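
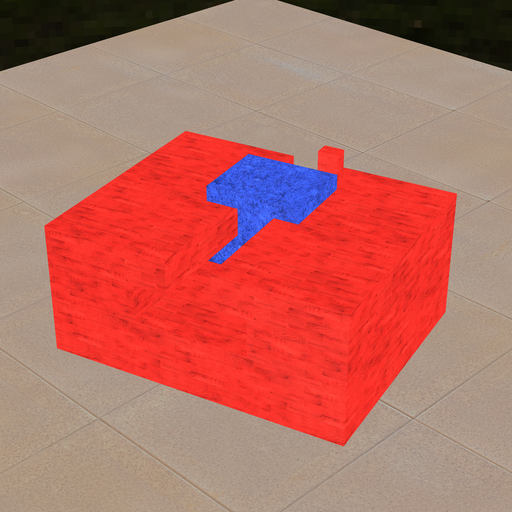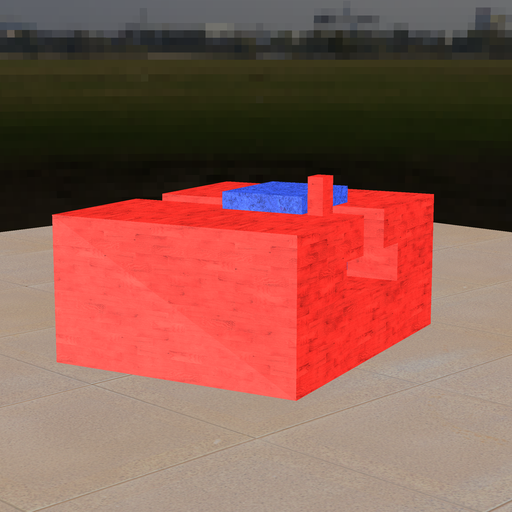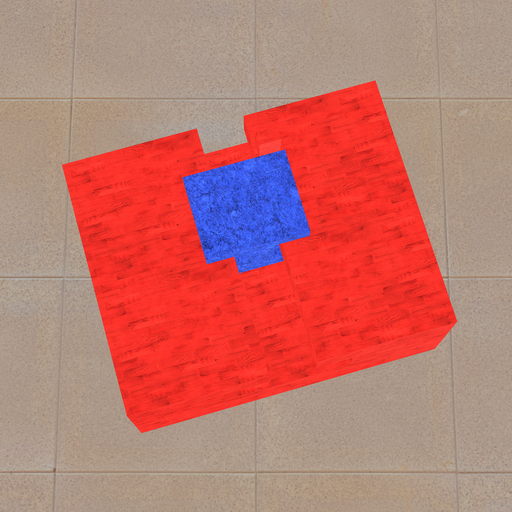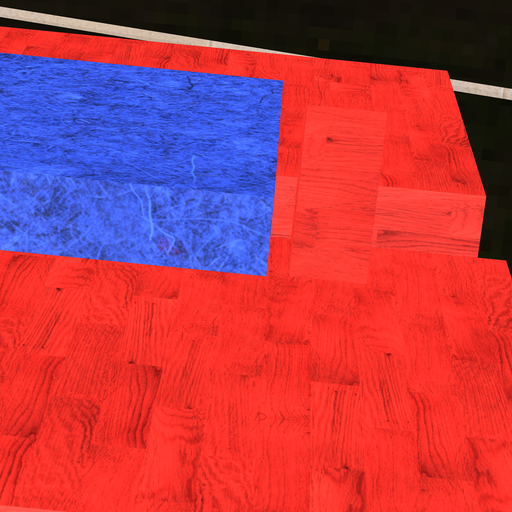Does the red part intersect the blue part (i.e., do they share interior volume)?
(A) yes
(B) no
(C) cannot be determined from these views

(B) no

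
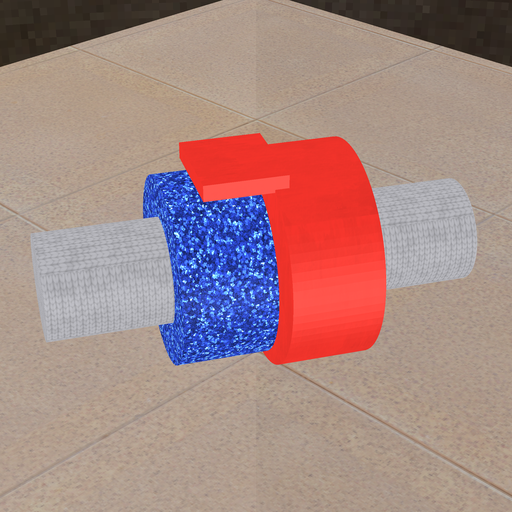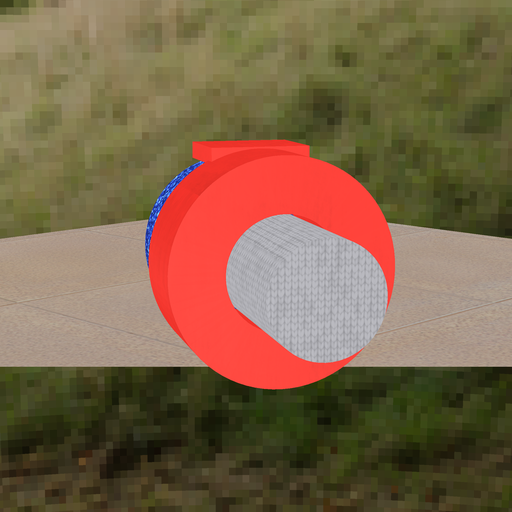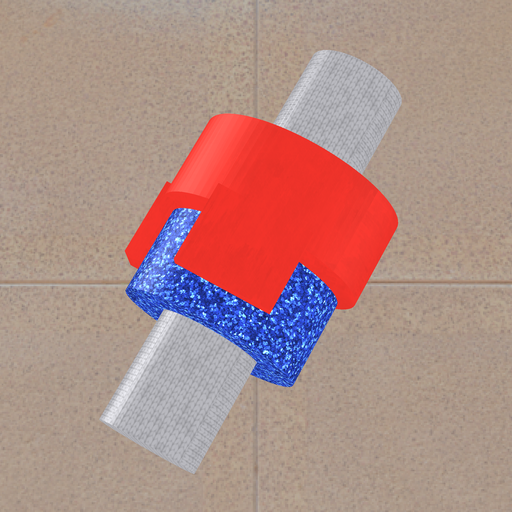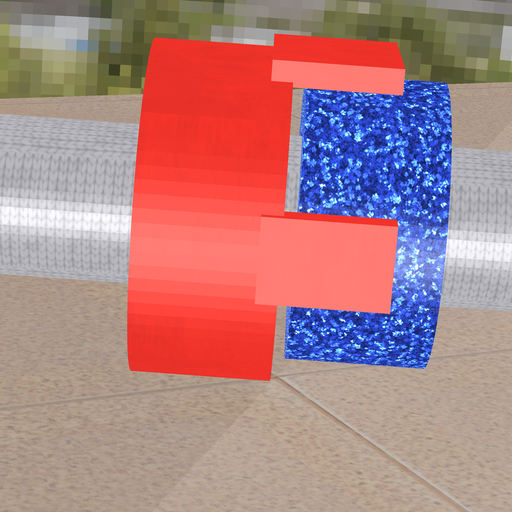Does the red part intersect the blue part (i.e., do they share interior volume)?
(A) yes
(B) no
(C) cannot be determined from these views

(B) no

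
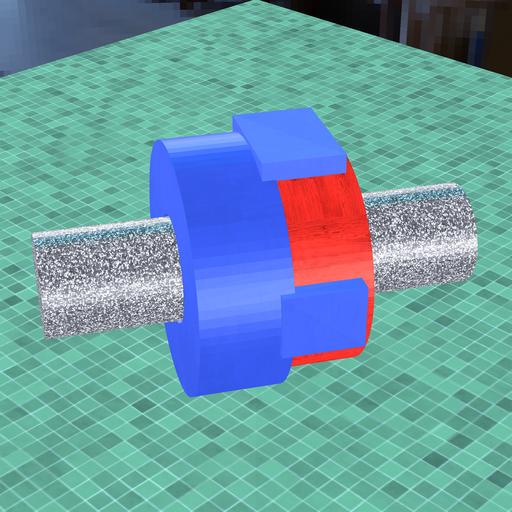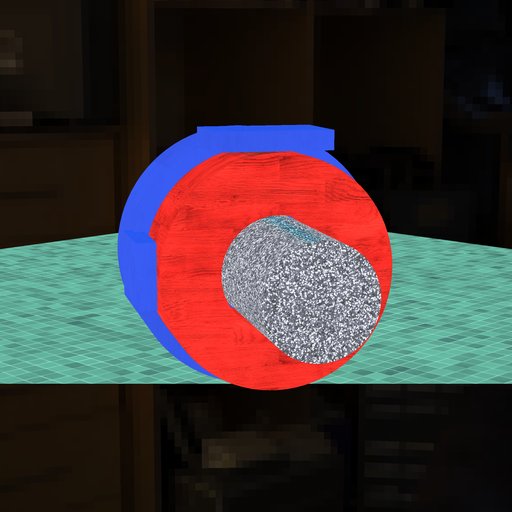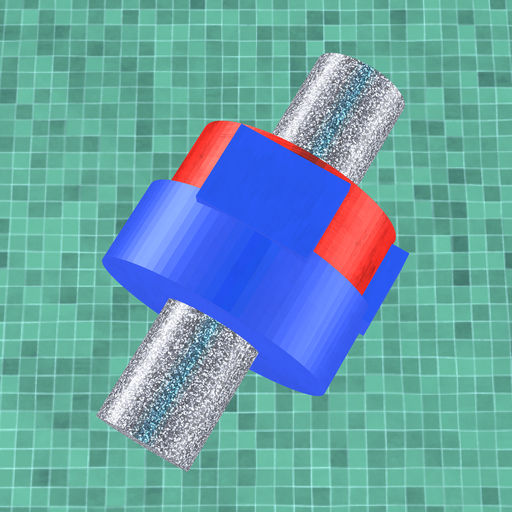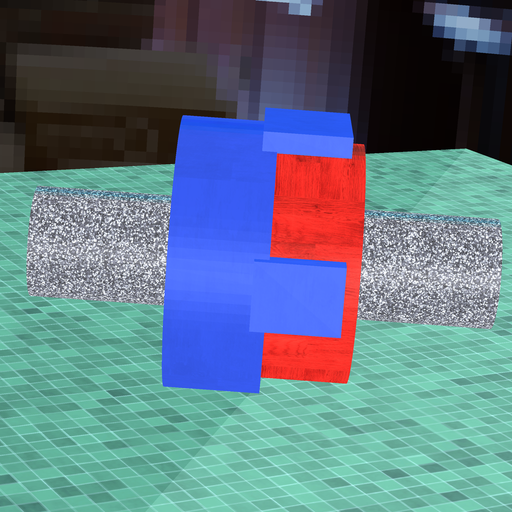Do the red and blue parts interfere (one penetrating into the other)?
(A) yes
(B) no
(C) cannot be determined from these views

(A) yes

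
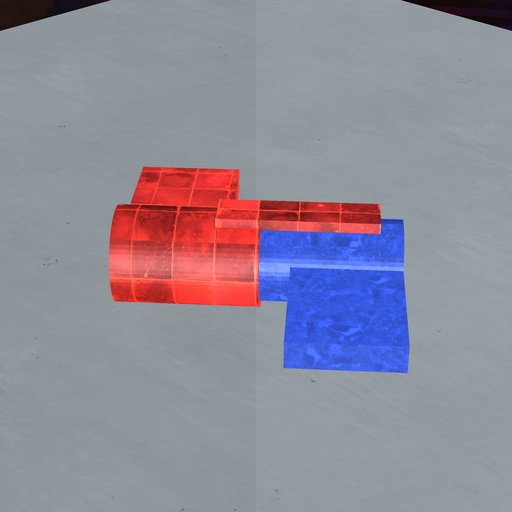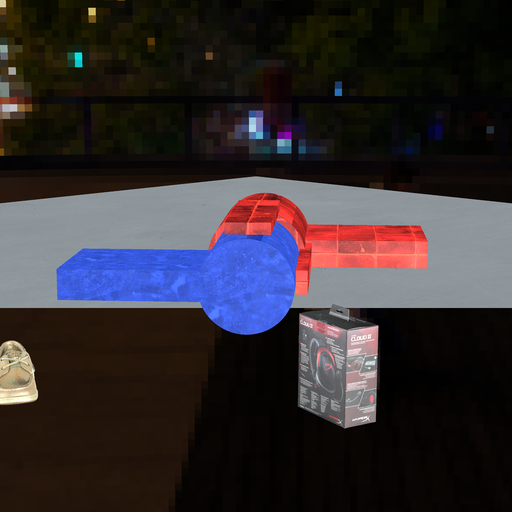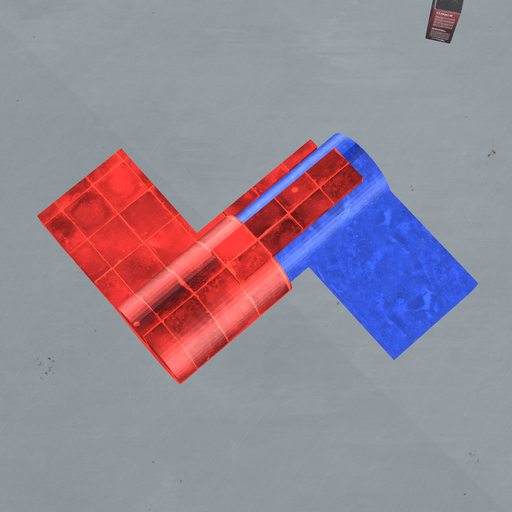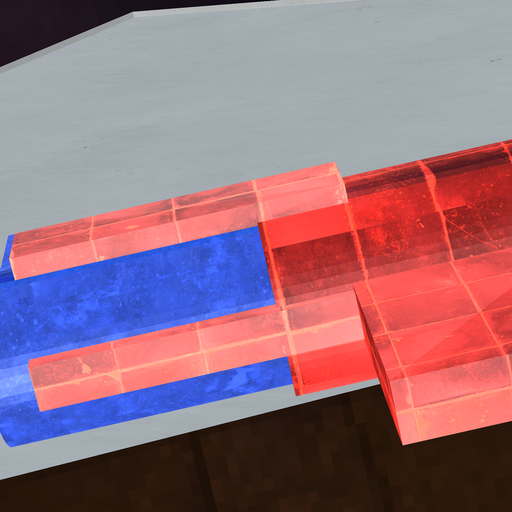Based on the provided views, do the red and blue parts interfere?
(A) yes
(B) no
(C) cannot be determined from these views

(A) yes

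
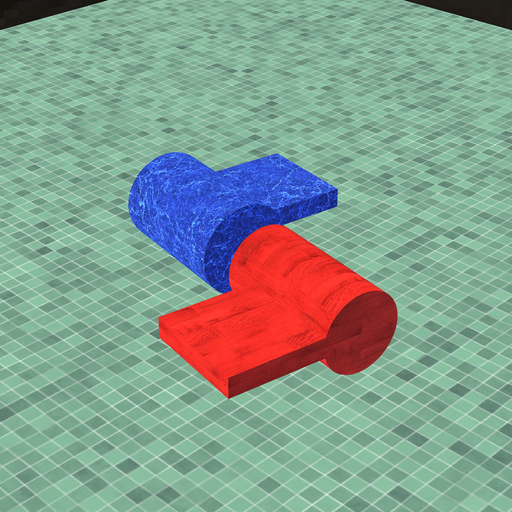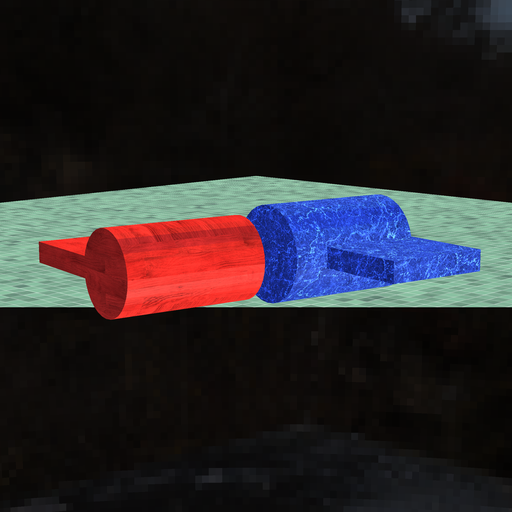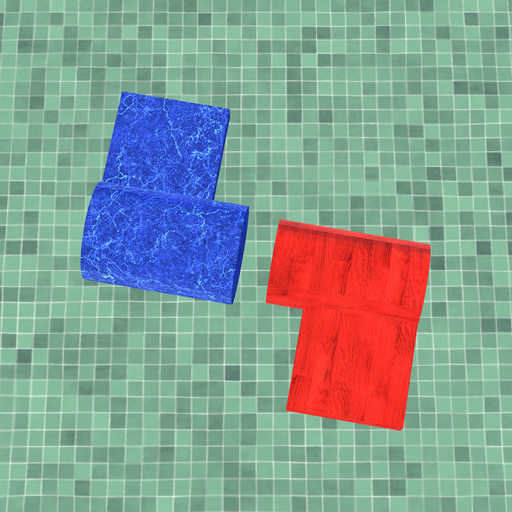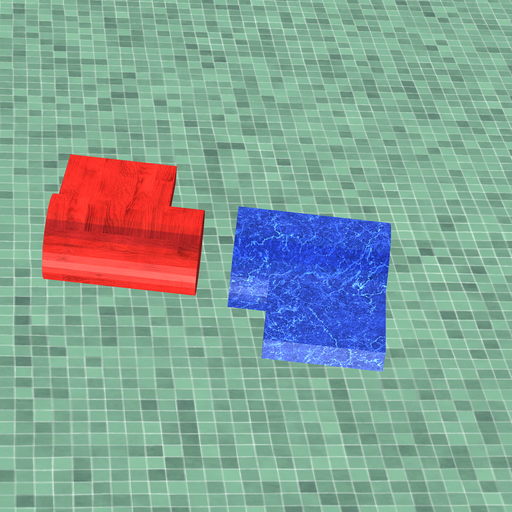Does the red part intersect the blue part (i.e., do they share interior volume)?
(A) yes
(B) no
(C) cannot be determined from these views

(B) no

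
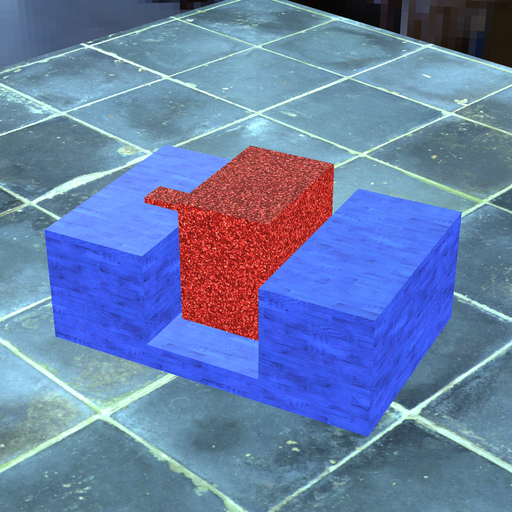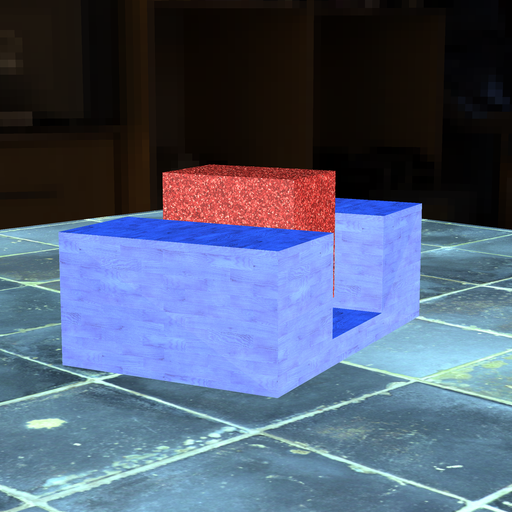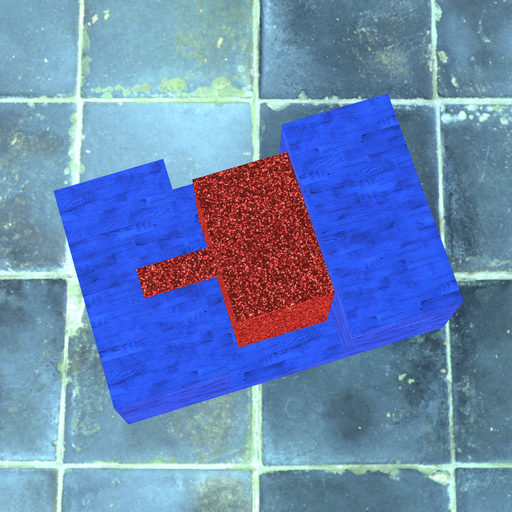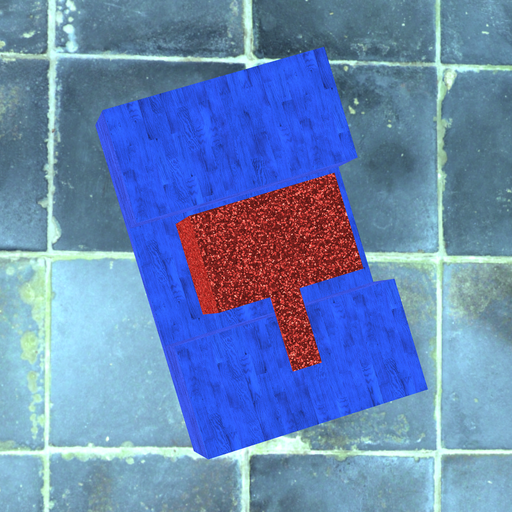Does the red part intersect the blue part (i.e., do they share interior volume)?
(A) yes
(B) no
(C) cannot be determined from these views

(B) no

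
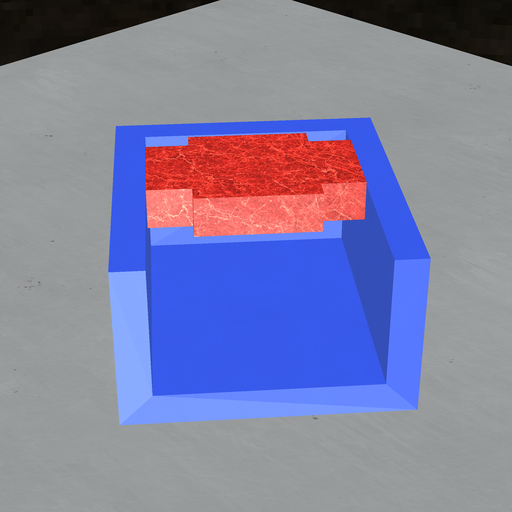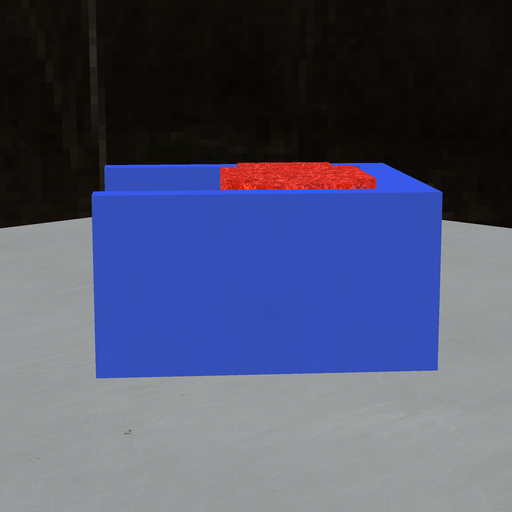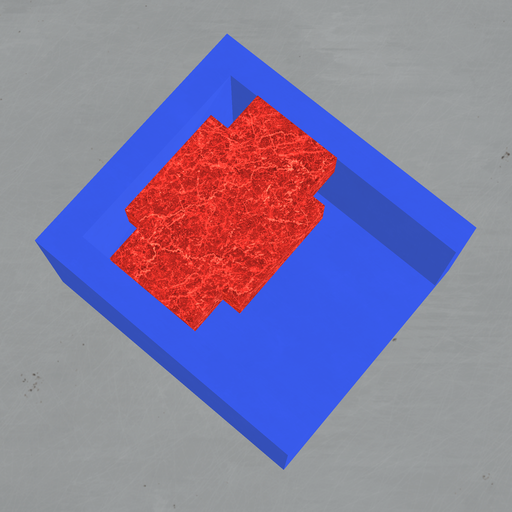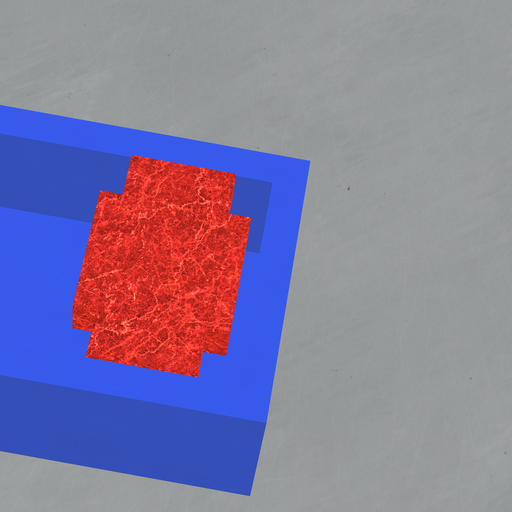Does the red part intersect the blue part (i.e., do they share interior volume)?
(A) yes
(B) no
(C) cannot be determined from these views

(B) no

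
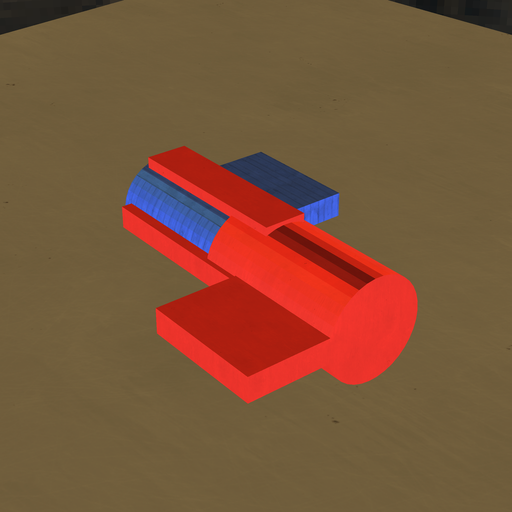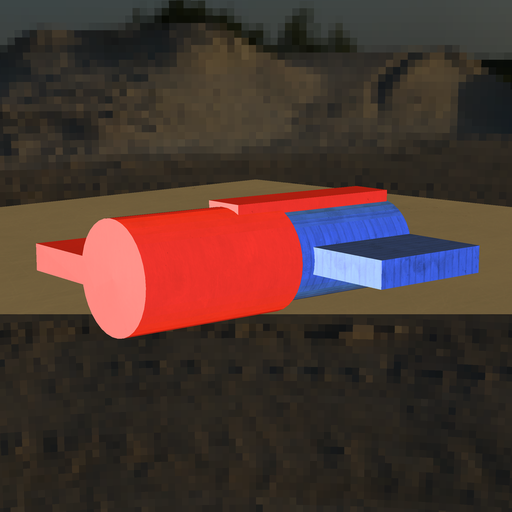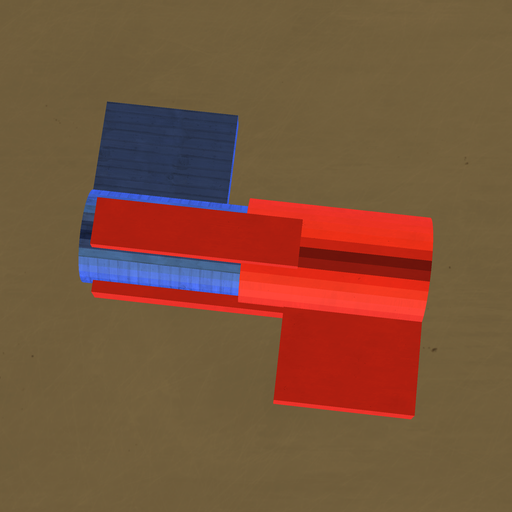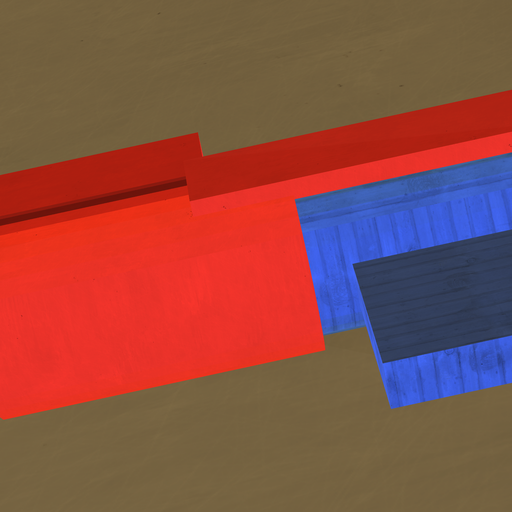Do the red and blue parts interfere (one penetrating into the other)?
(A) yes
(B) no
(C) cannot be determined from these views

(A) yes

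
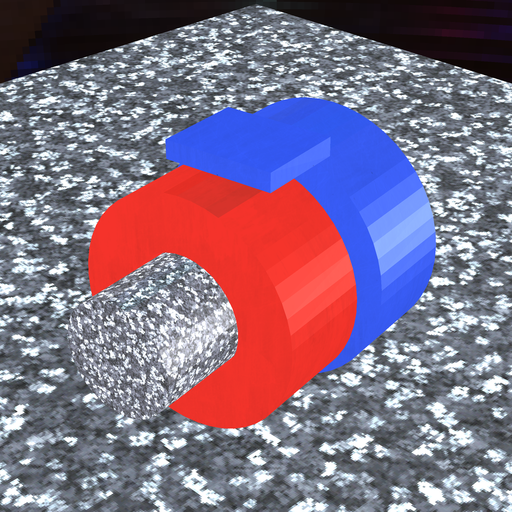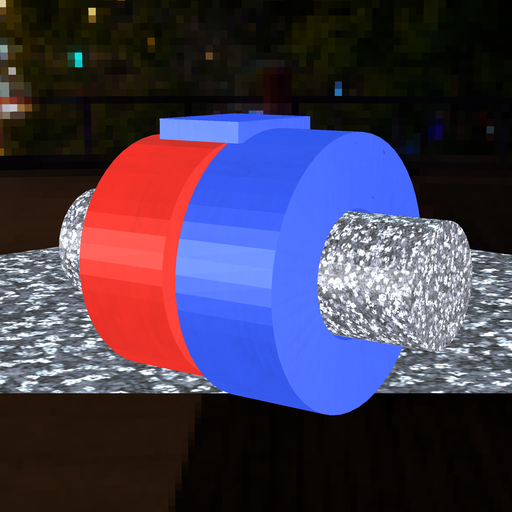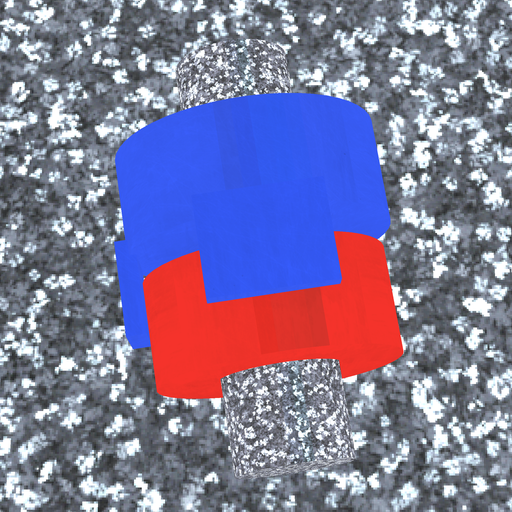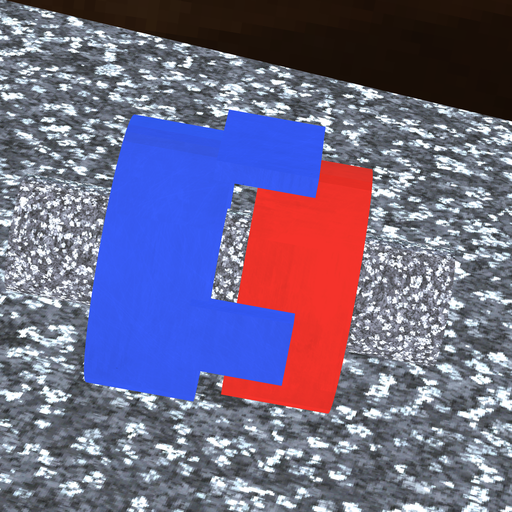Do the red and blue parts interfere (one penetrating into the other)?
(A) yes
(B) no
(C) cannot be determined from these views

(B) no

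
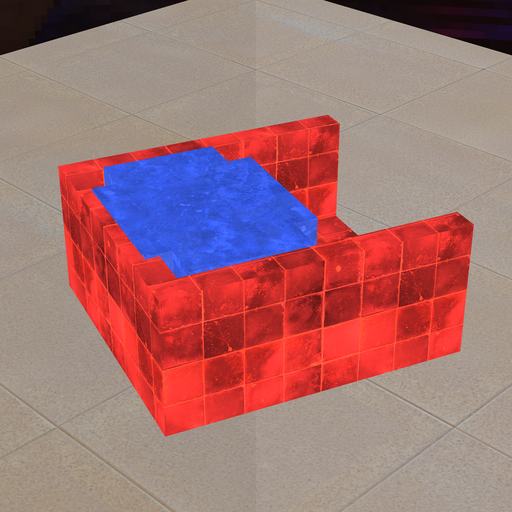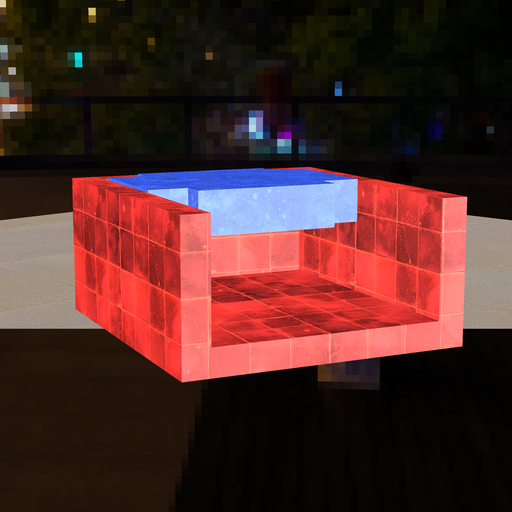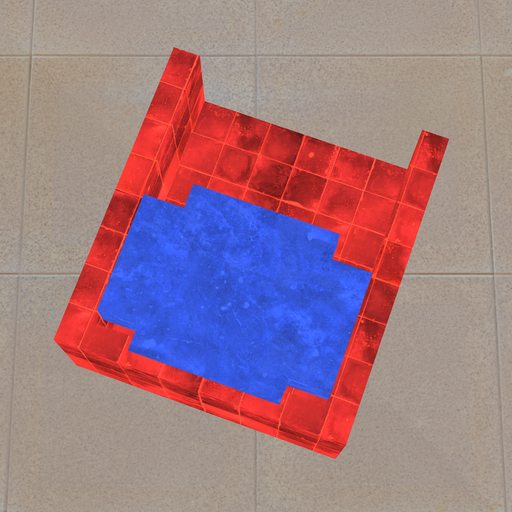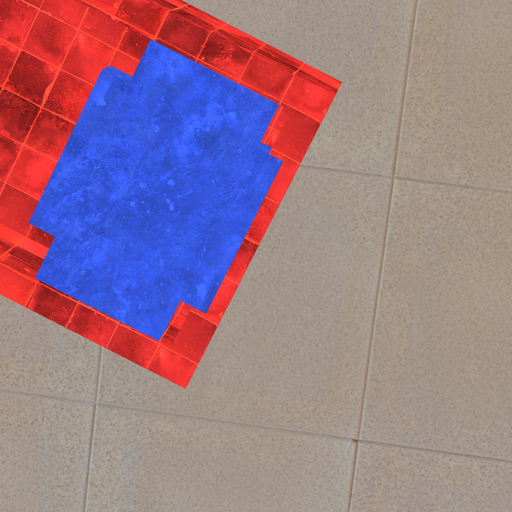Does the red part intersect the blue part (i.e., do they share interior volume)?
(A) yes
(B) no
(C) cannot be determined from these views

(A) yes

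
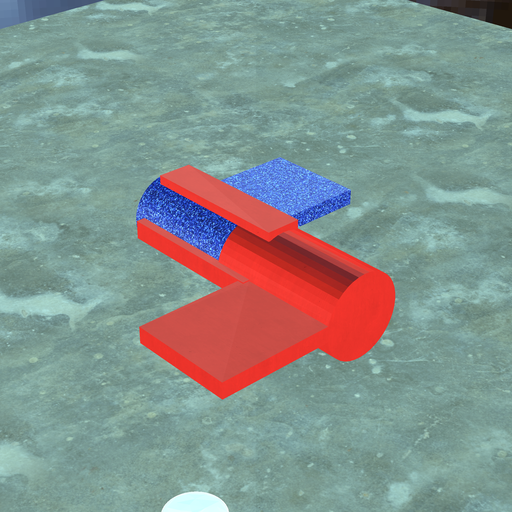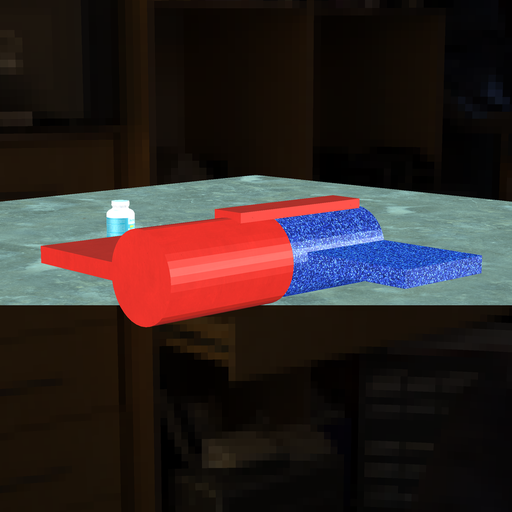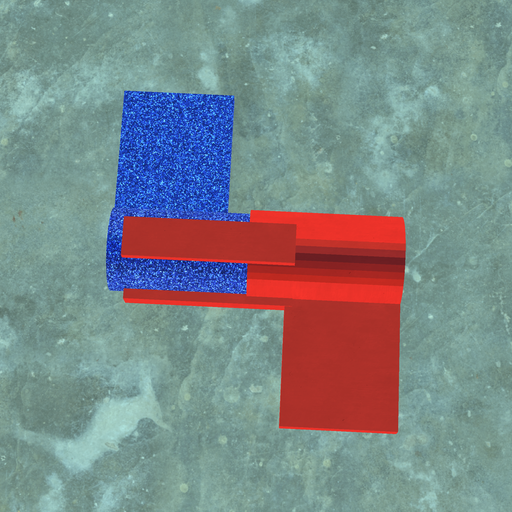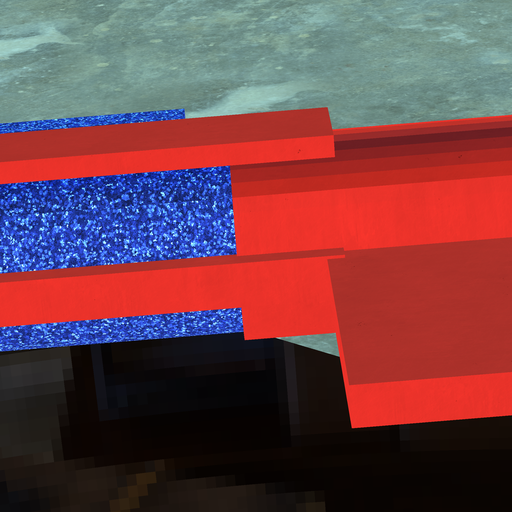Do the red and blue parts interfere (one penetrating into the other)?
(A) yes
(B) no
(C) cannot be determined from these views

(A) yes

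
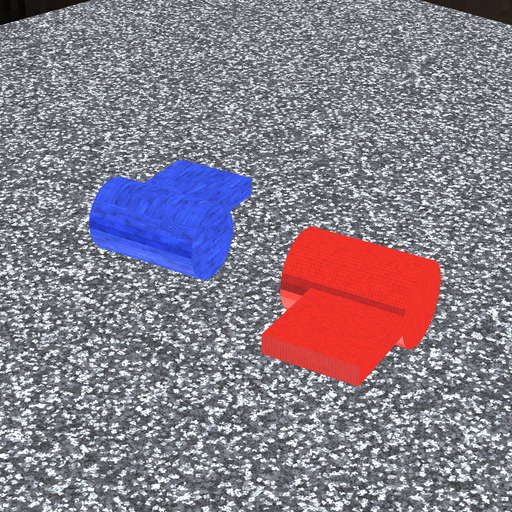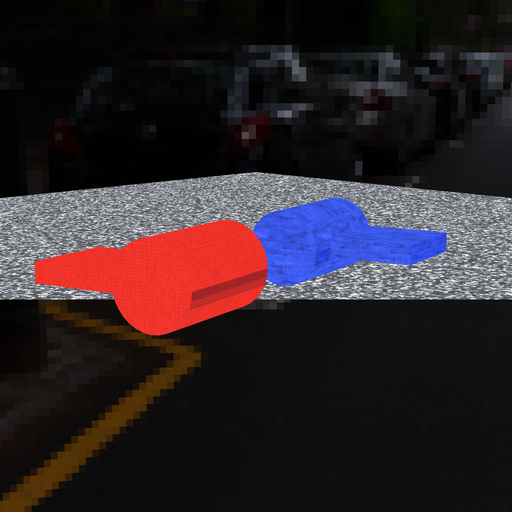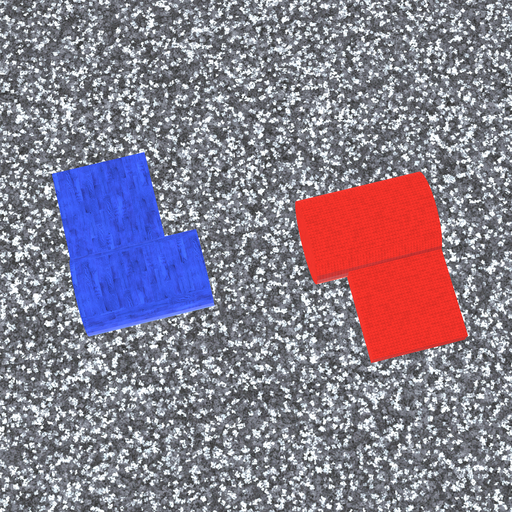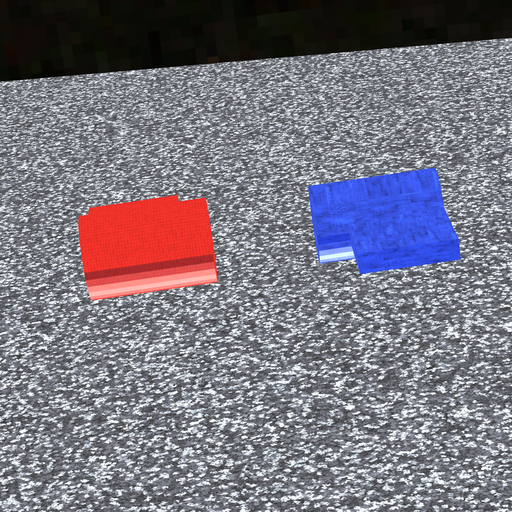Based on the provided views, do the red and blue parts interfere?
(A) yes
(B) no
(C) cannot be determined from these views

(B) no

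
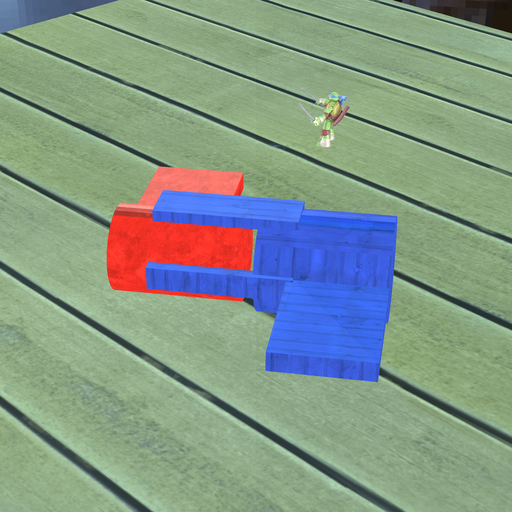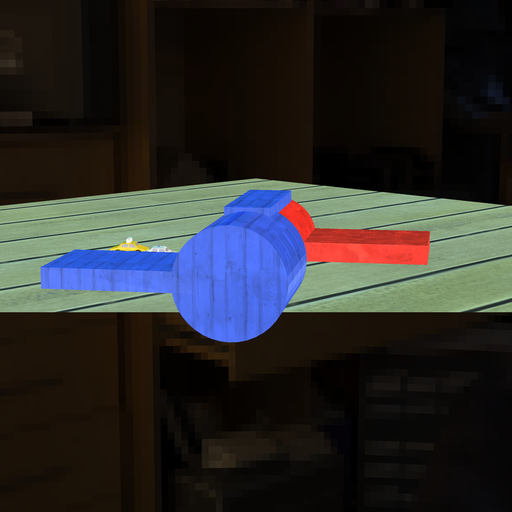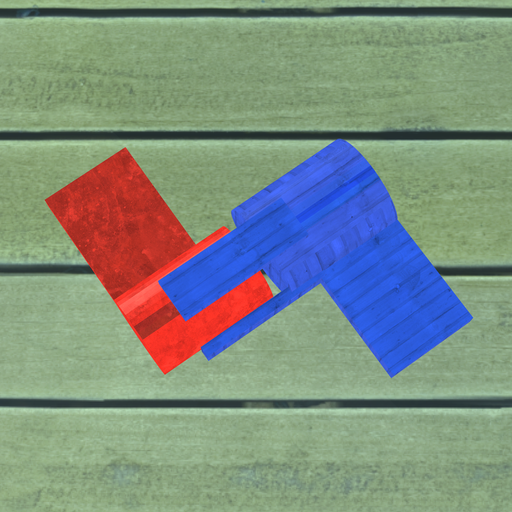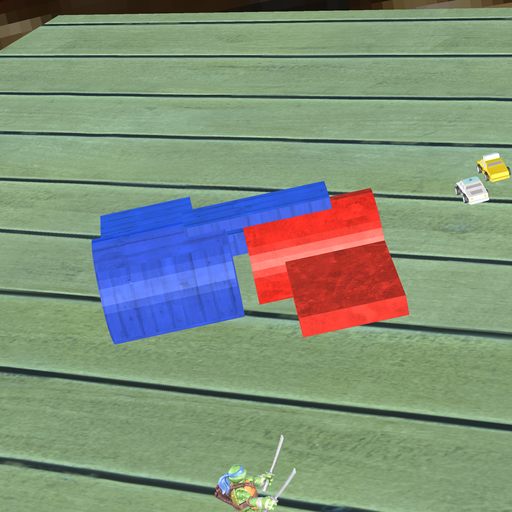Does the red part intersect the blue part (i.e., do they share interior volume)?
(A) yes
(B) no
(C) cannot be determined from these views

(B) no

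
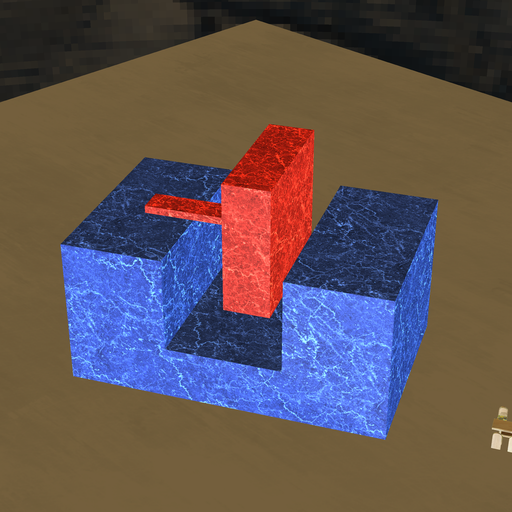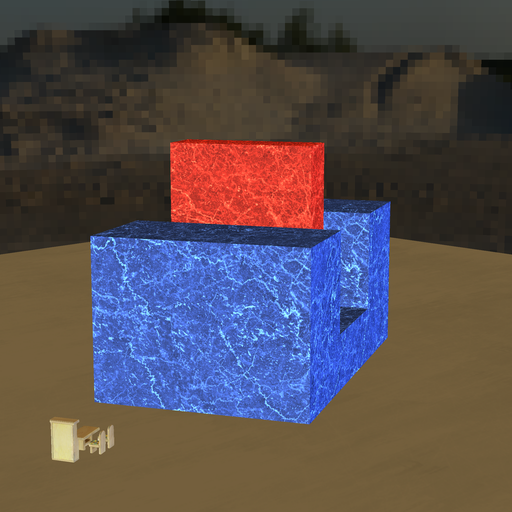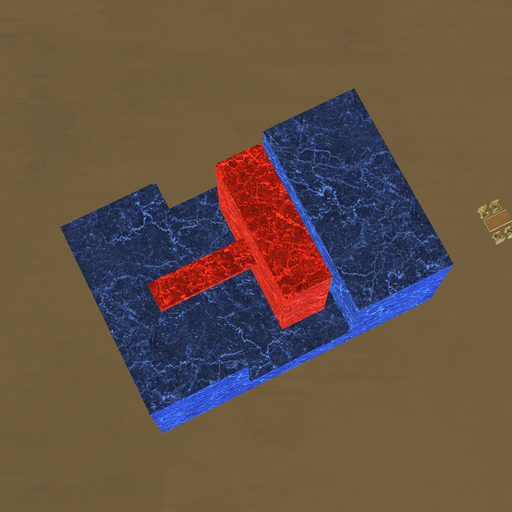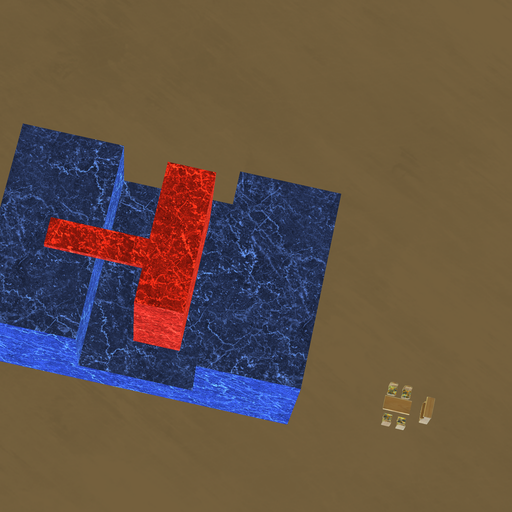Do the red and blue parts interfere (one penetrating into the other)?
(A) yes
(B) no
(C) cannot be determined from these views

(B) no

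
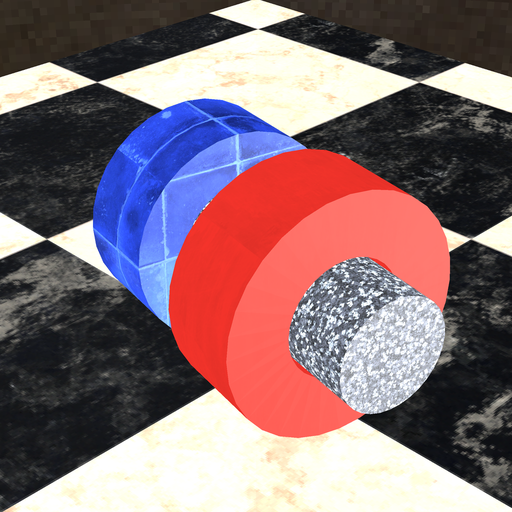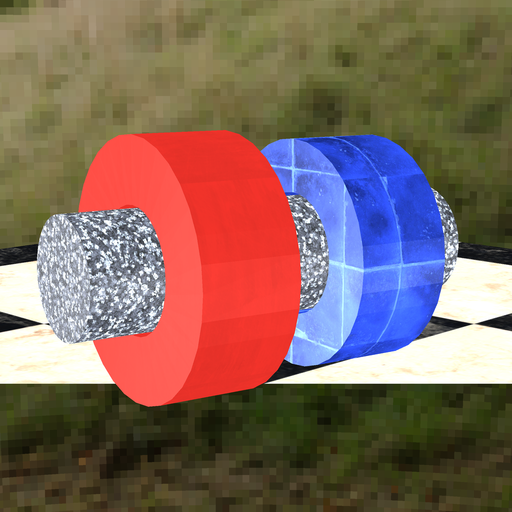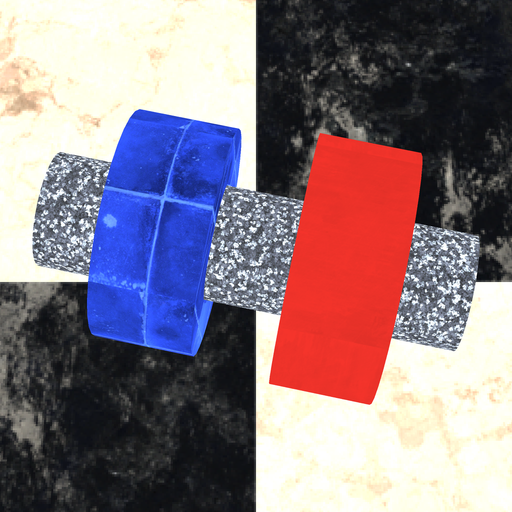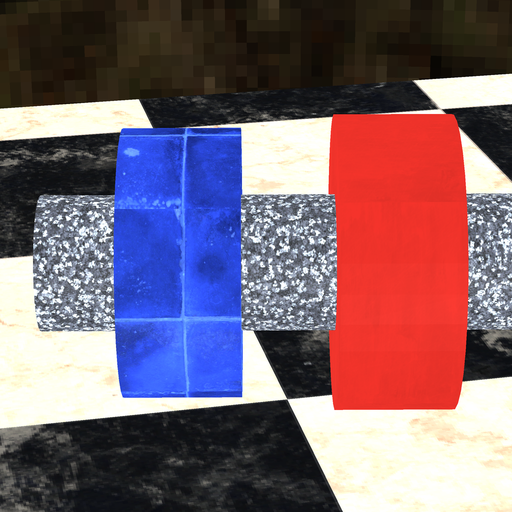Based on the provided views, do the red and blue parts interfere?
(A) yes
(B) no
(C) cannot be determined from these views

(B) no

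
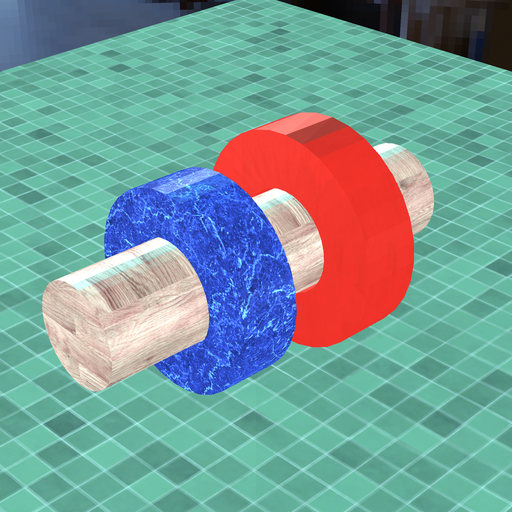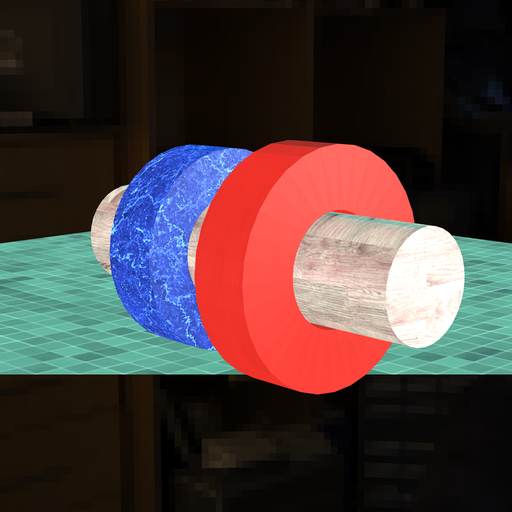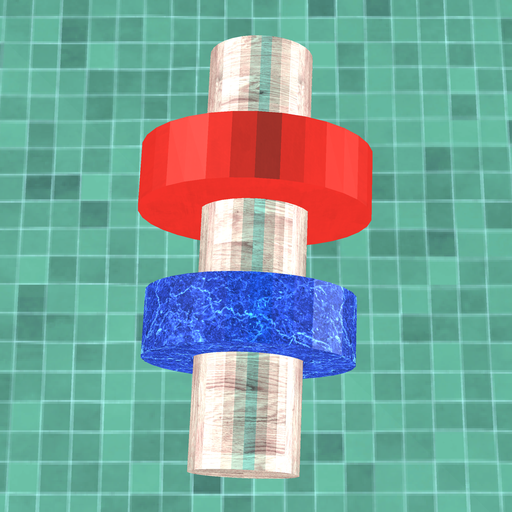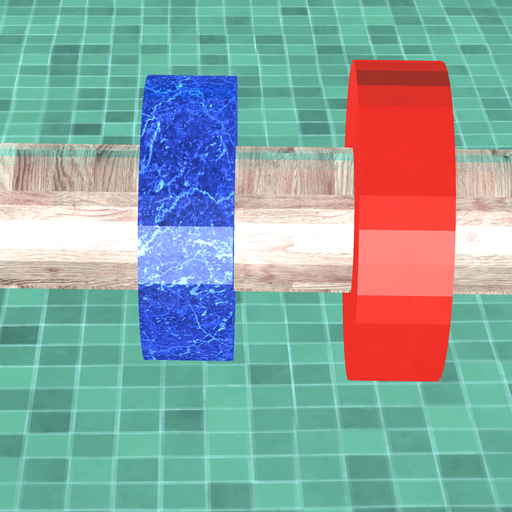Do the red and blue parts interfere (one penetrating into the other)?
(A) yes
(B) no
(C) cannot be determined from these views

(B) no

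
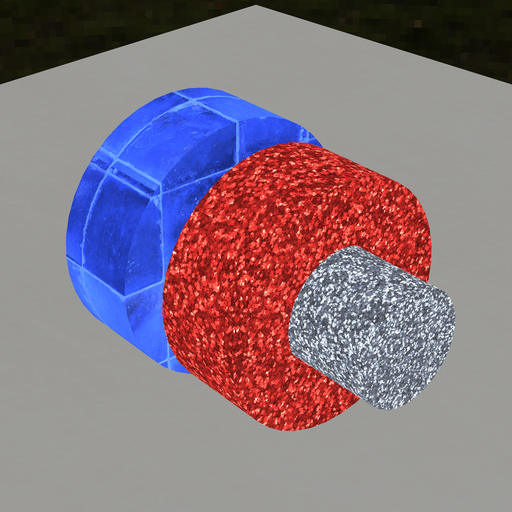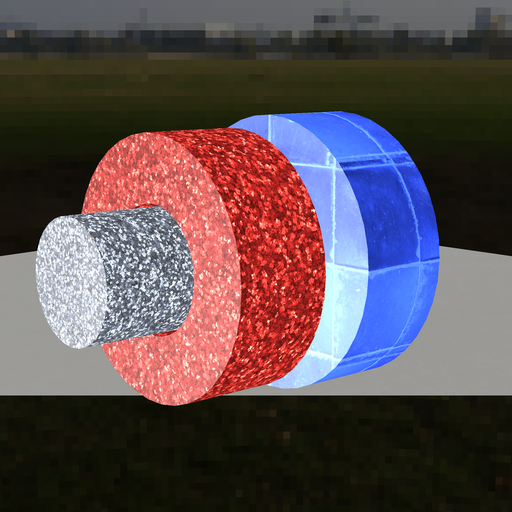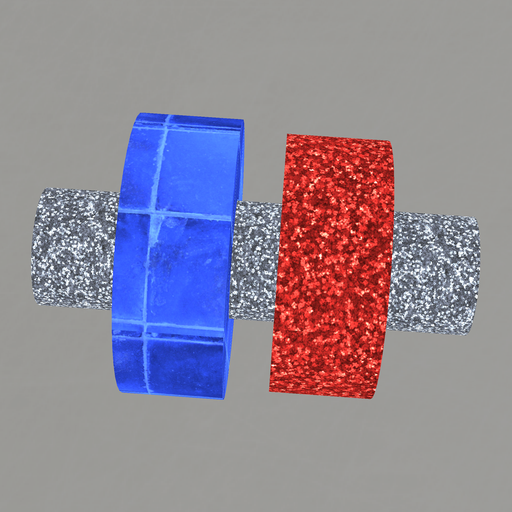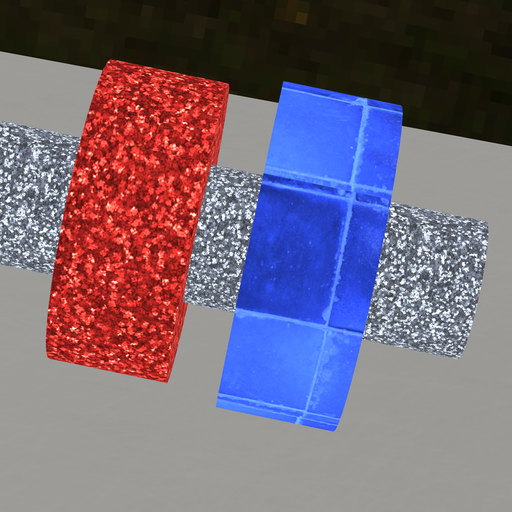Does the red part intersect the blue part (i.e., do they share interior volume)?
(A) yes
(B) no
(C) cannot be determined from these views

(B) no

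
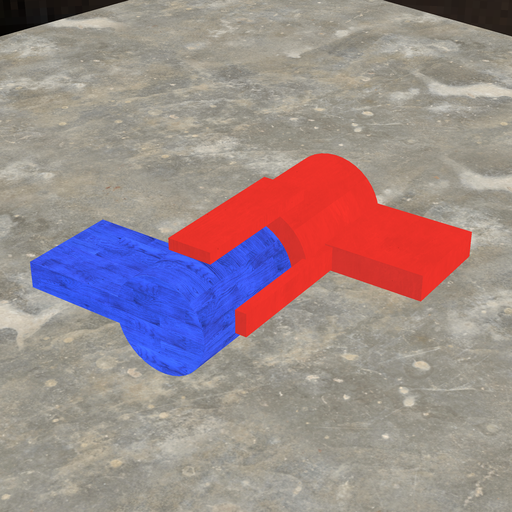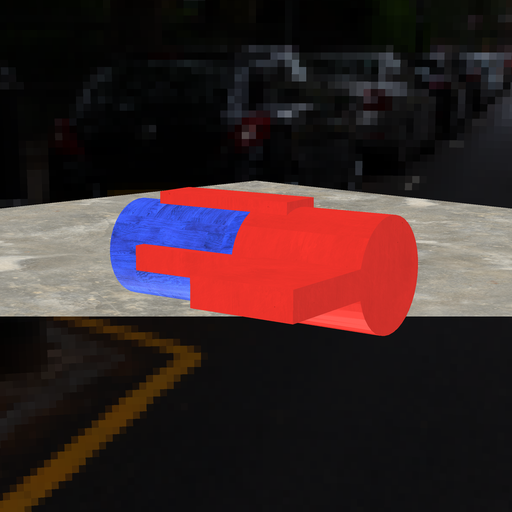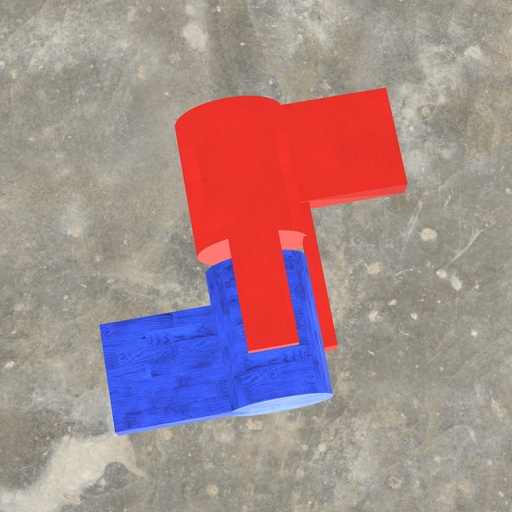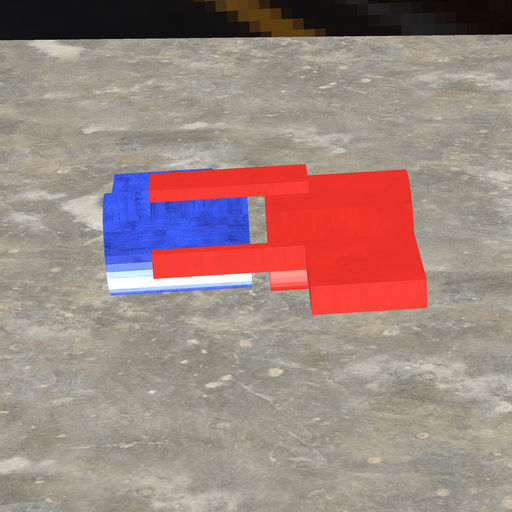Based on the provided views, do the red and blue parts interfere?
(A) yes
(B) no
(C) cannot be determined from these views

(B) no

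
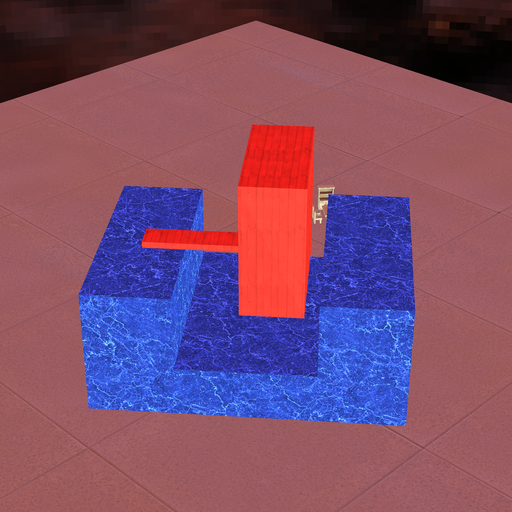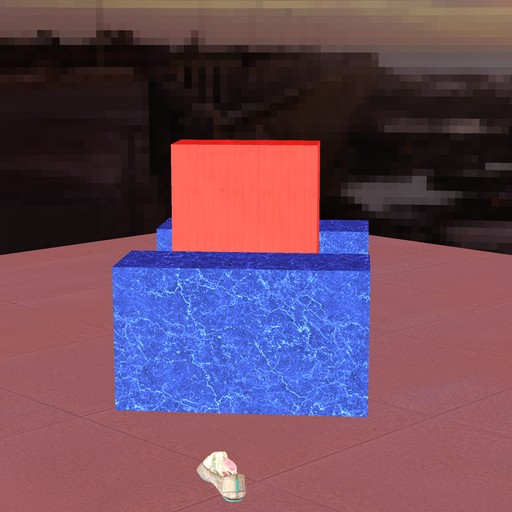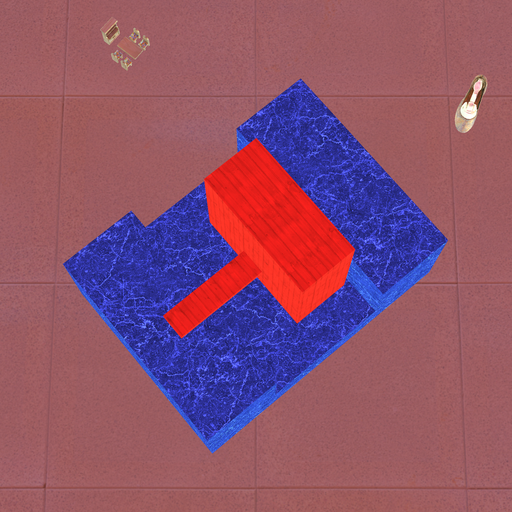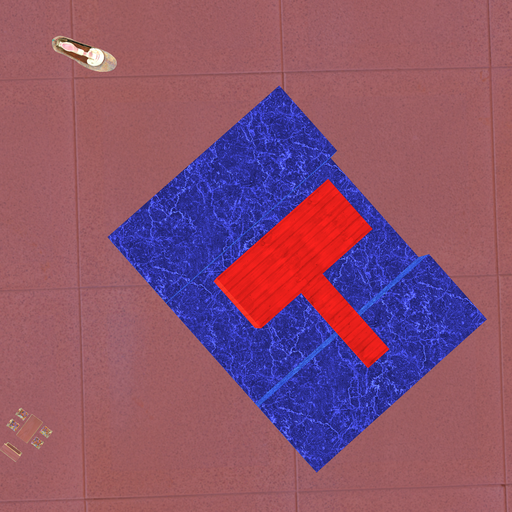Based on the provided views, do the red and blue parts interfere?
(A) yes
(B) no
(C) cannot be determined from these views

(B) no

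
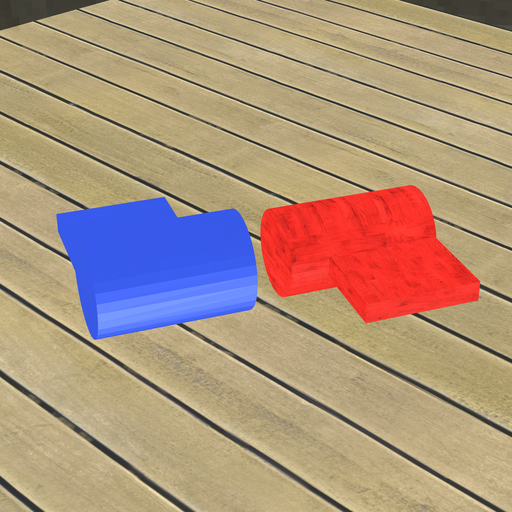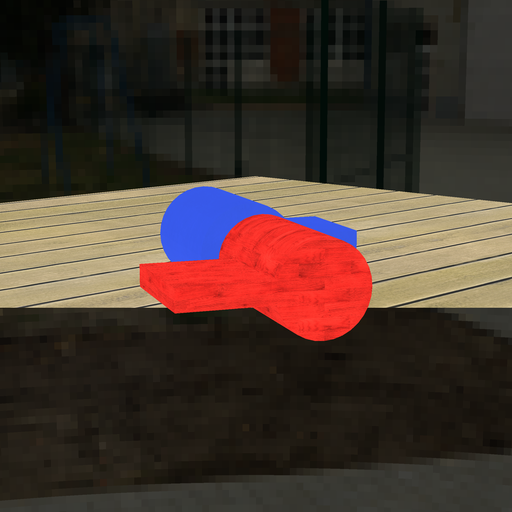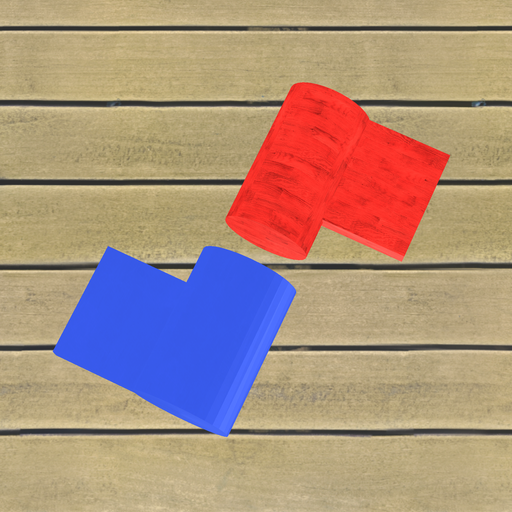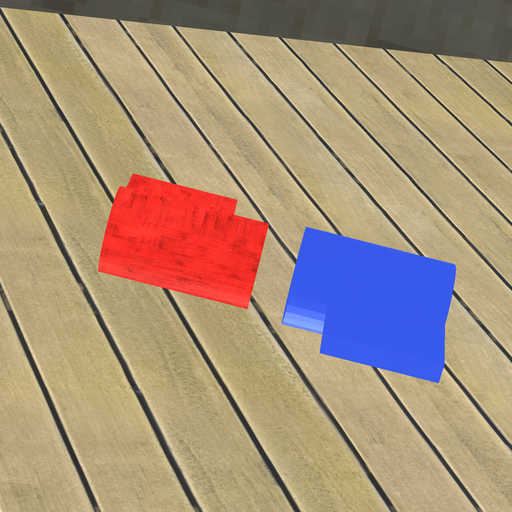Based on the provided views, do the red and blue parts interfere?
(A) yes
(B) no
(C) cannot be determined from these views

(B) no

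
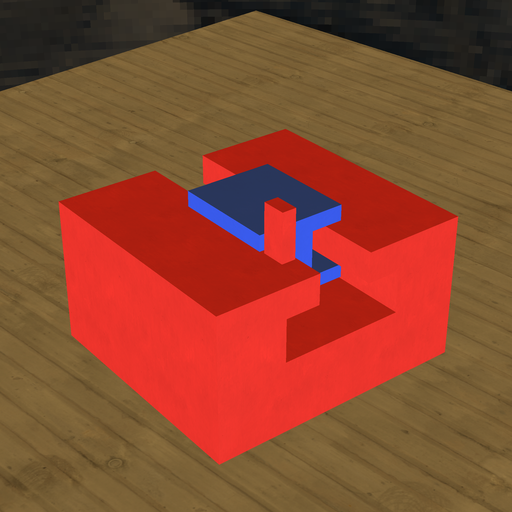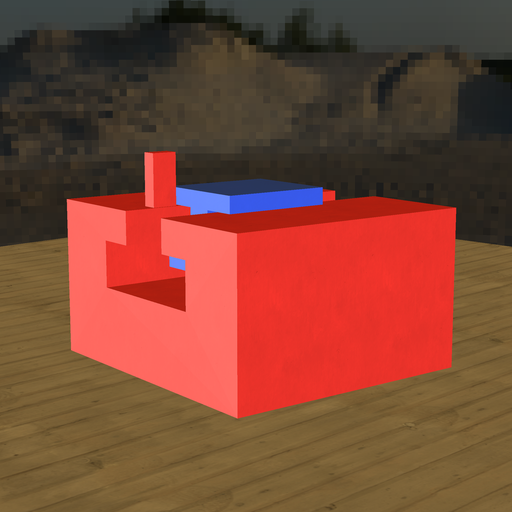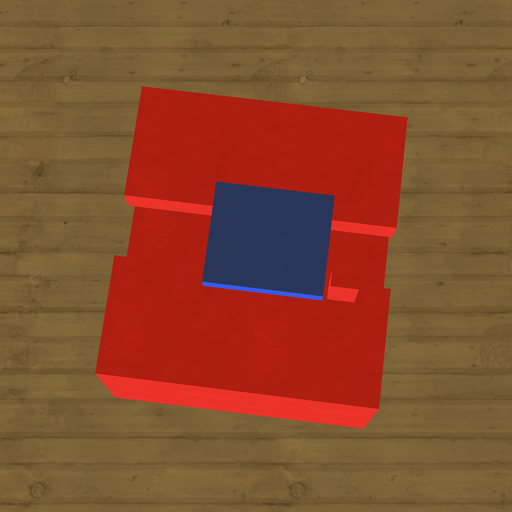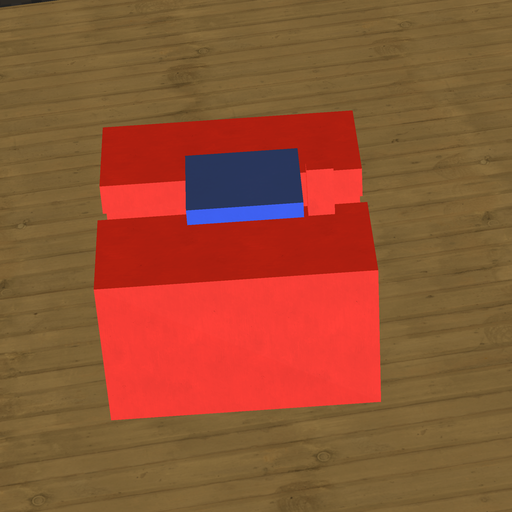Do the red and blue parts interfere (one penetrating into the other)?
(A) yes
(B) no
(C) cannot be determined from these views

(B) no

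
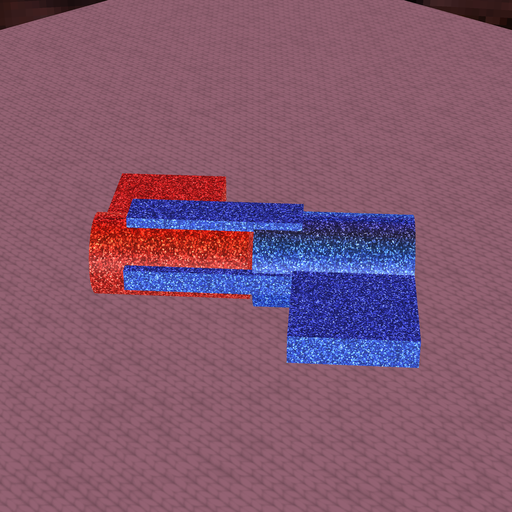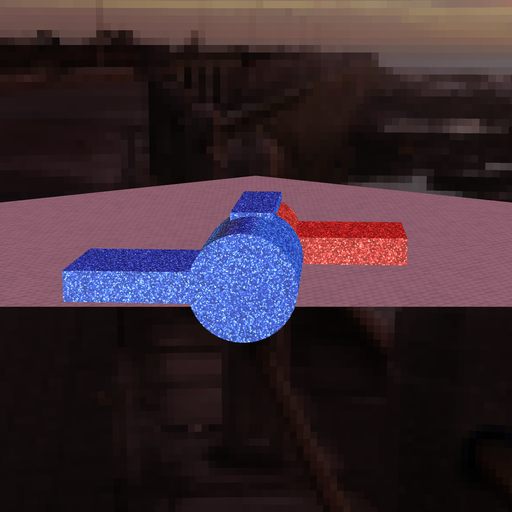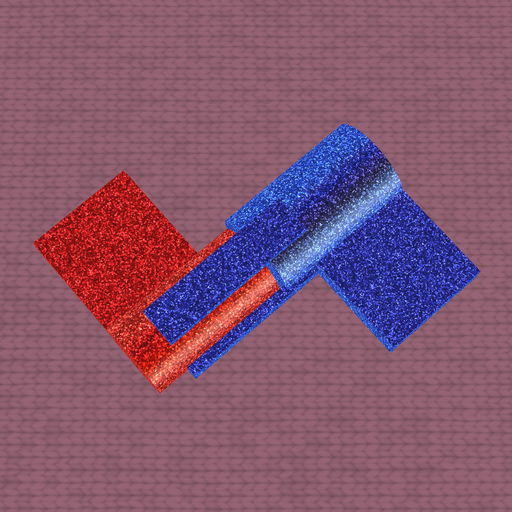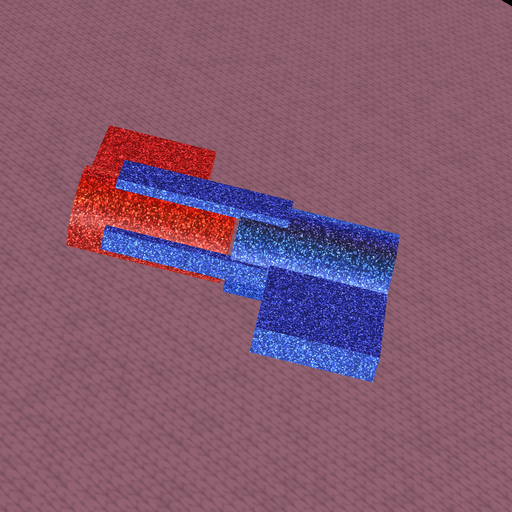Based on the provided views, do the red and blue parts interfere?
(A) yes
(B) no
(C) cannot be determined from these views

(B) no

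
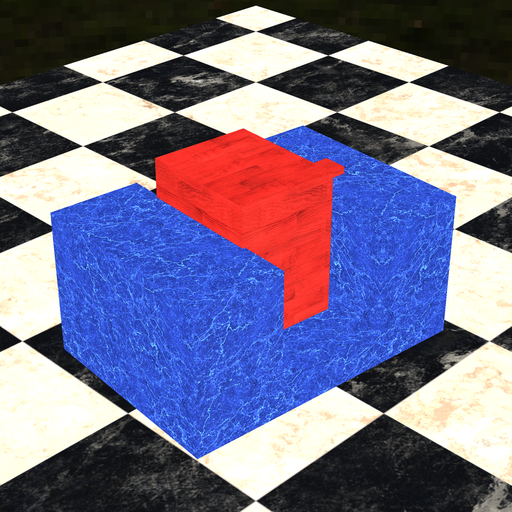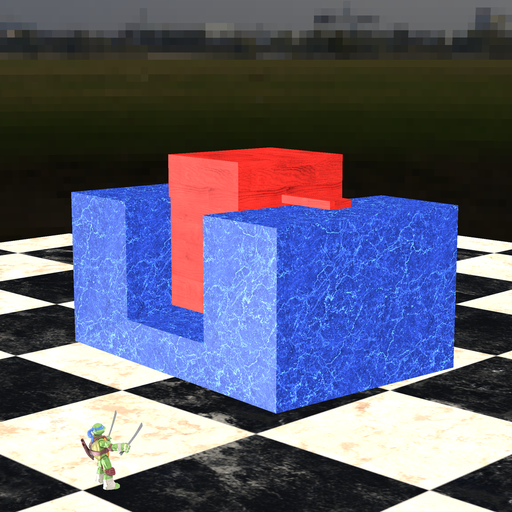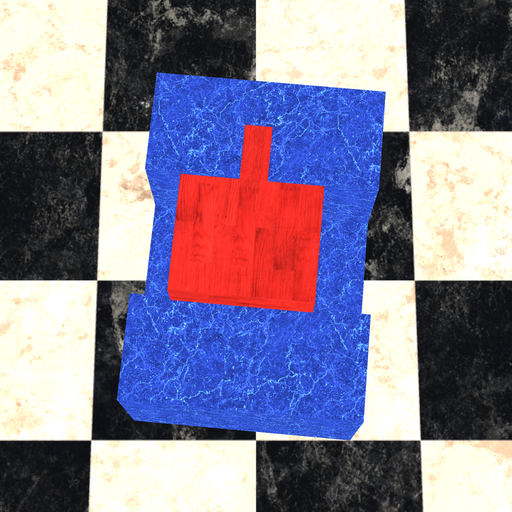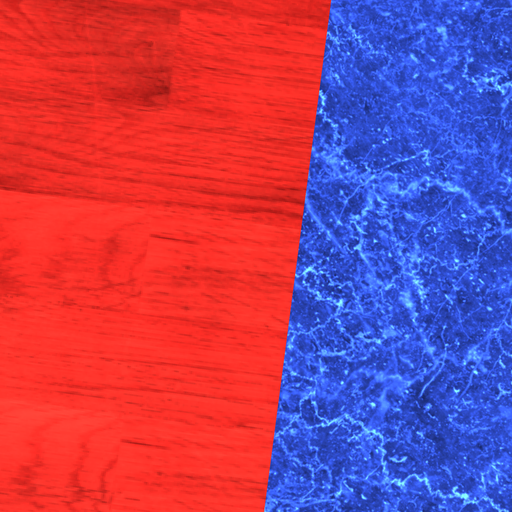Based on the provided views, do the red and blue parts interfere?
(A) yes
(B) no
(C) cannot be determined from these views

(A) yes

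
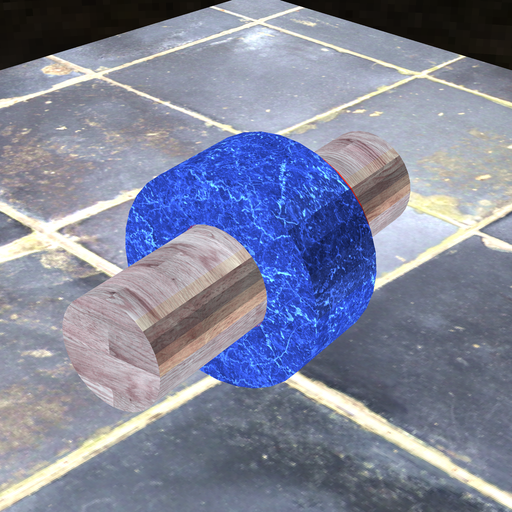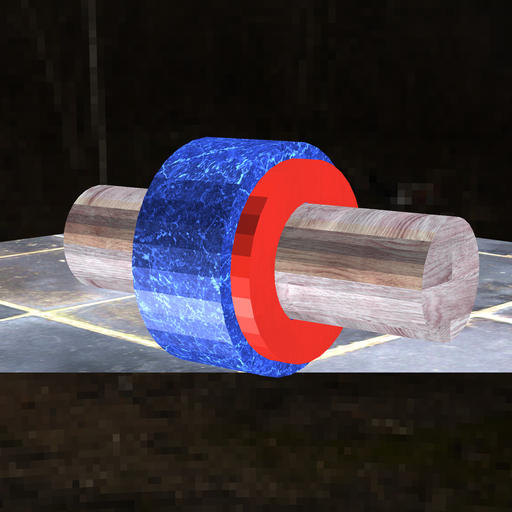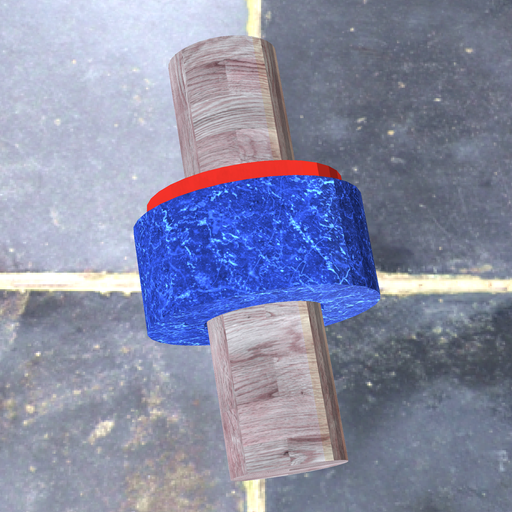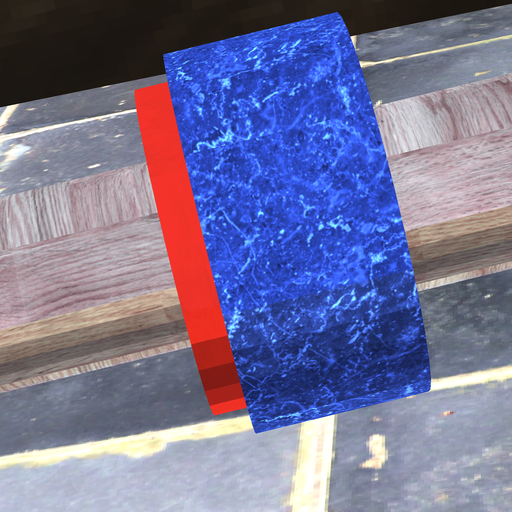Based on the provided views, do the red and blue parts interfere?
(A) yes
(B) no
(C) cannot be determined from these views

(A) yes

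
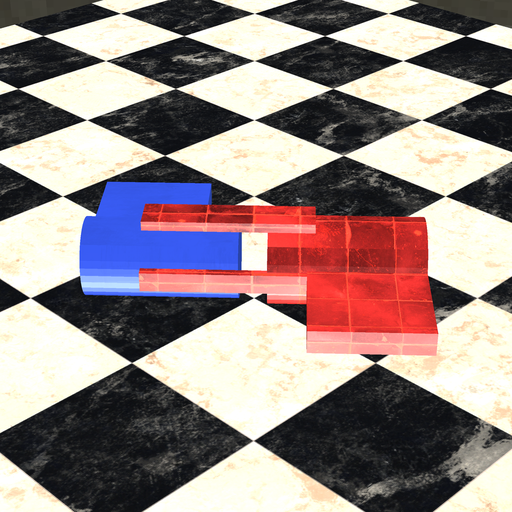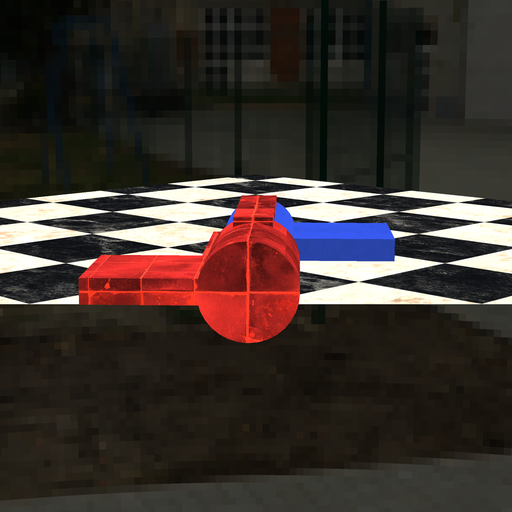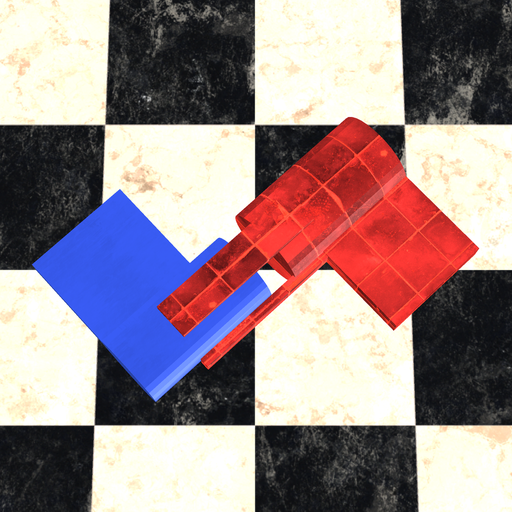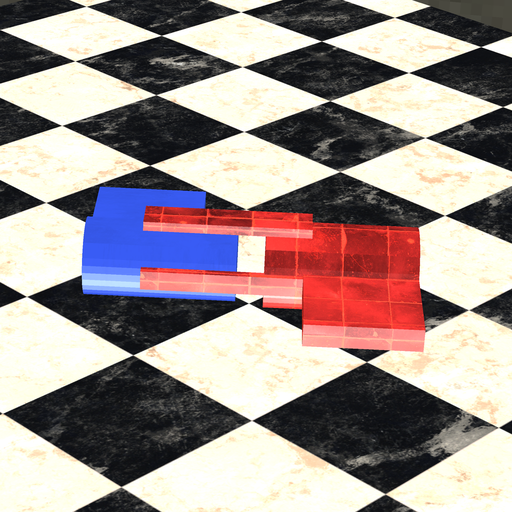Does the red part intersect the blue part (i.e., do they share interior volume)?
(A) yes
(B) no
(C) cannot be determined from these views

(B) no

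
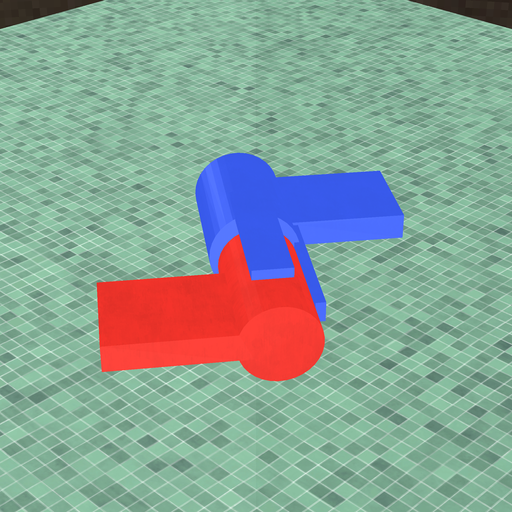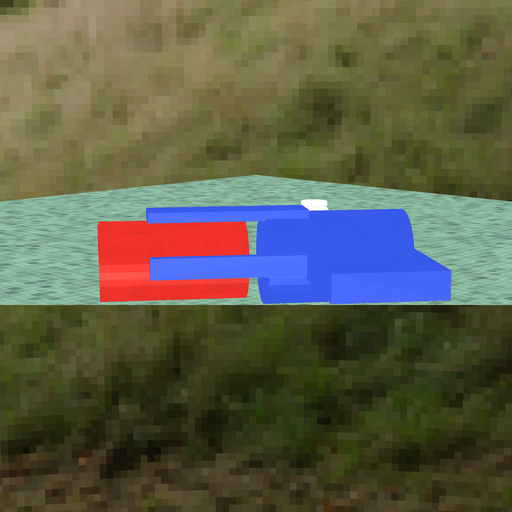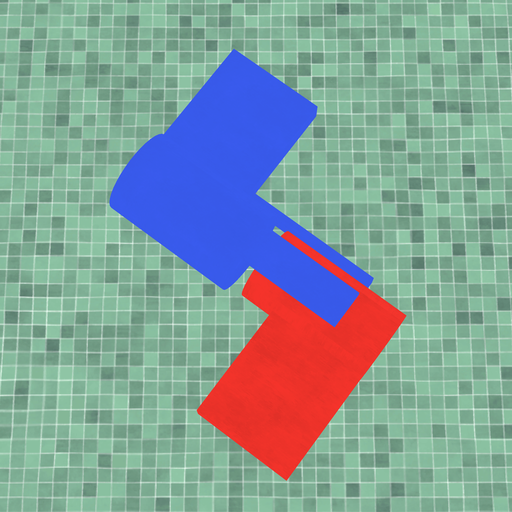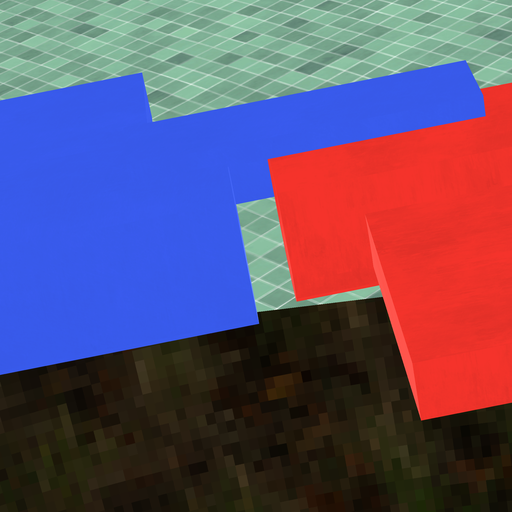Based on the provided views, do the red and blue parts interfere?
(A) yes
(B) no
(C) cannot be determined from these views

(B) no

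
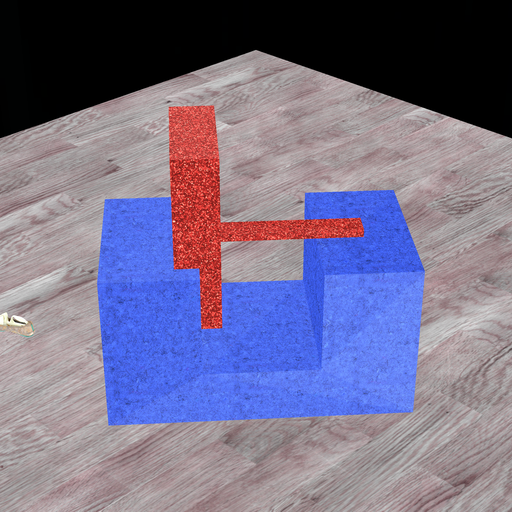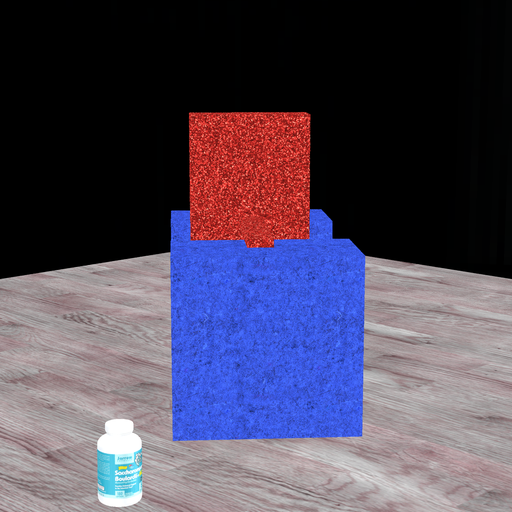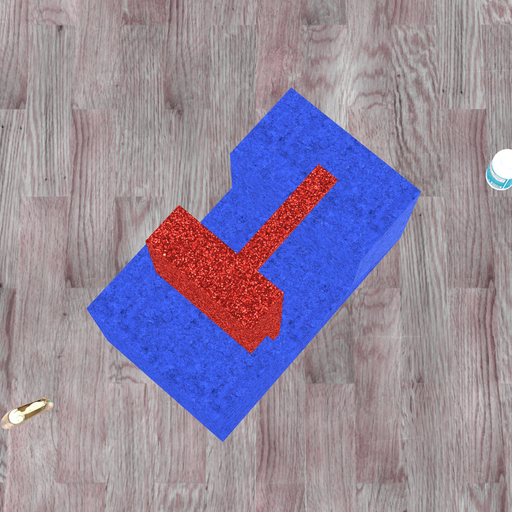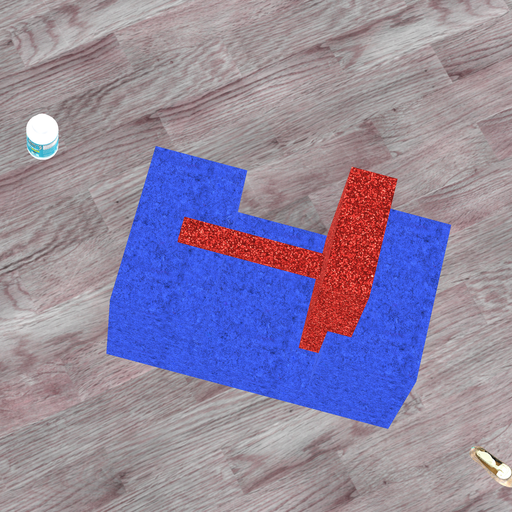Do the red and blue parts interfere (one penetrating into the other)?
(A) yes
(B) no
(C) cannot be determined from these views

(A) yes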